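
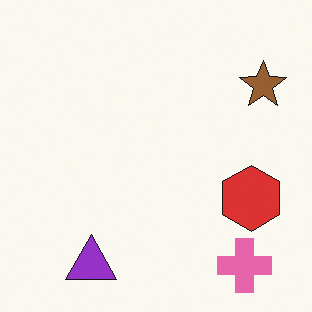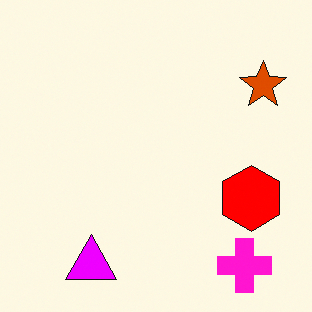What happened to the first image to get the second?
The second image is the first heavily oversaturated.

All colors are more vivid — a global saturation change.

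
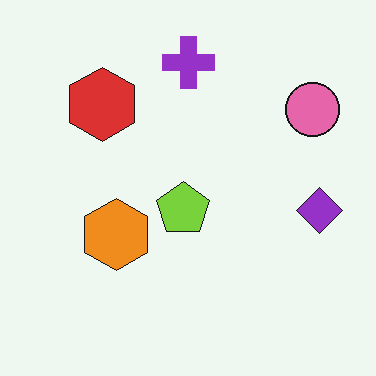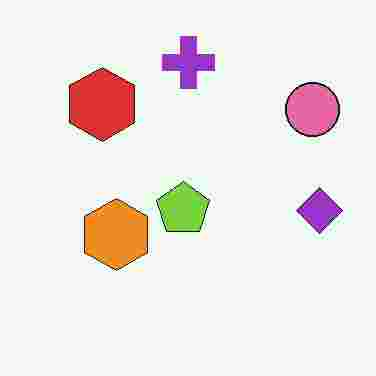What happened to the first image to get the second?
Degraded with heavy JPEG compression.

Blocky 8×8 compression artifacts appear around shape edges and the flat background shows ringing — characteristic JPEG degradation.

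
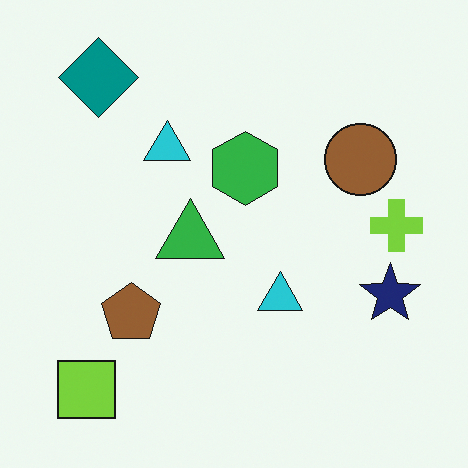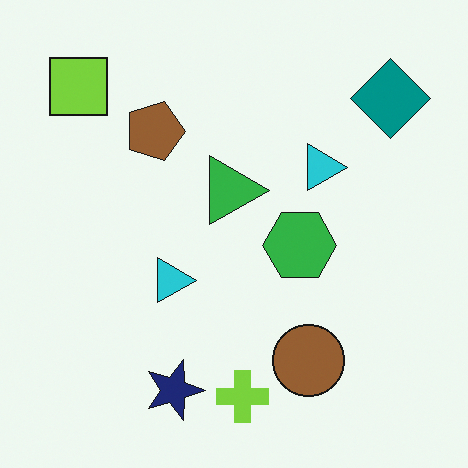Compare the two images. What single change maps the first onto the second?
This is the original image rotated 90° clockwise.

The lime square sits in the bottom-left of the first image and the top-left of the second — consistent with a whole-image 90° clockwise rotation.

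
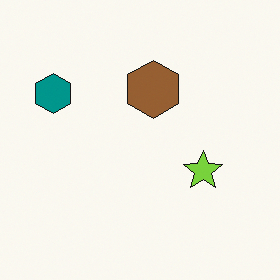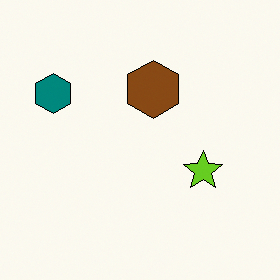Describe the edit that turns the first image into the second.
This is the original image given slightly increased contrast.

Tones are pushed away from mid-grey across the whole image — a global contrast change.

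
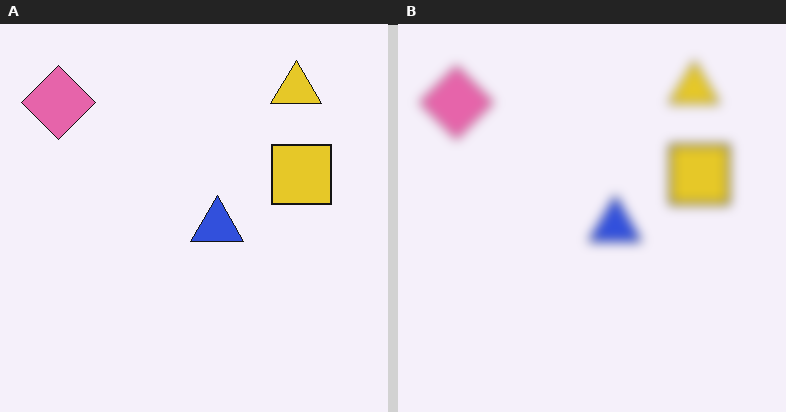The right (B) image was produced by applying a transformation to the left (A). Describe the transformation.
The right (B) image is the left (A) heavily blurred.

Shape edges and outlines are uniformly softened across the whole image.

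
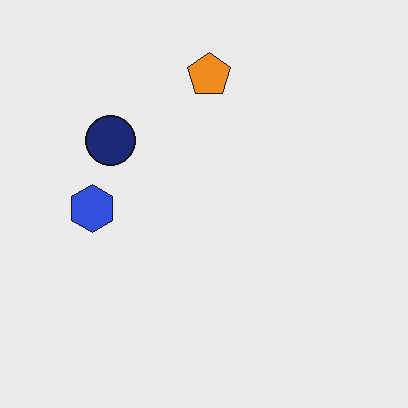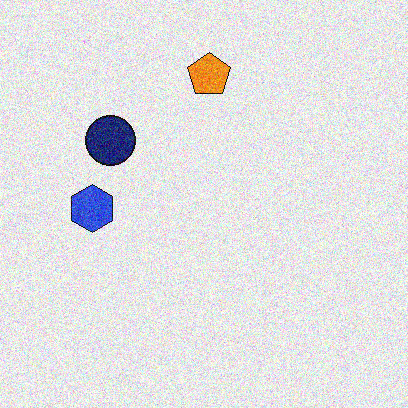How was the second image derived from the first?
The image was degraded with visible gaussian noise.

Random speckle covers the whole image, including the flat background.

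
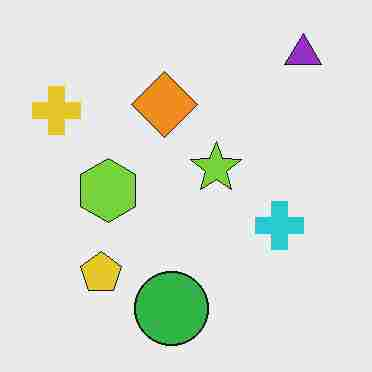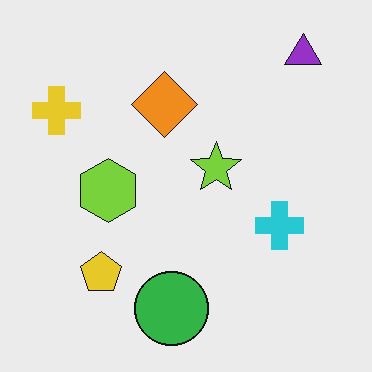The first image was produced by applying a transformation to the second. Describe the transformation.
Degraded with heavy JPEG compression.

Blocky 8×8 compression artifacts appear around shape edges and the flat background shows ringing — characteristic JPEG degradation.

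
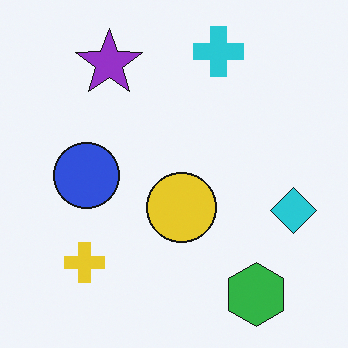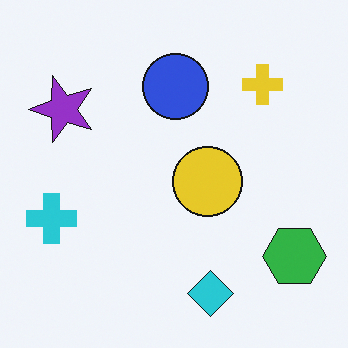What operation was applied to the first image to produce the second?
This is the original image transposed (reflected across the top-left ↔ bottom-right diagonal).

Shapes have swapped their row and column positions — what was in the top-right is now in the bottom-left — a diagonal reflection.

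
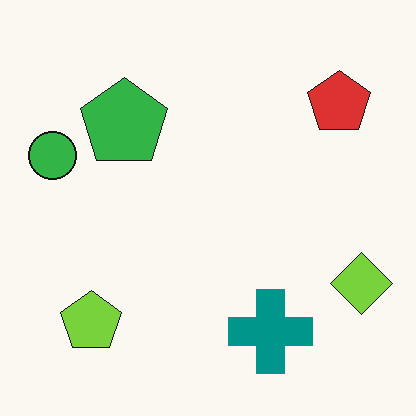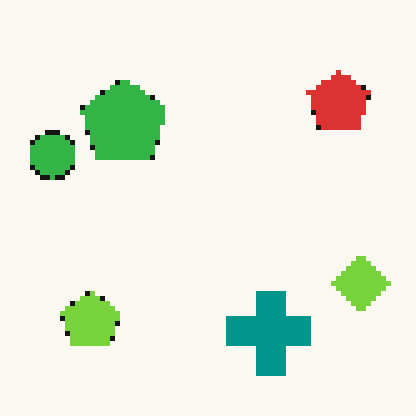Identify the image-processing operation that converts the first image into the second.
It was mildly pixelated.

Shapes are reduced to large square blocks; fine edges and outlines are lost — a downscale-then-upscale (mosaic) effect.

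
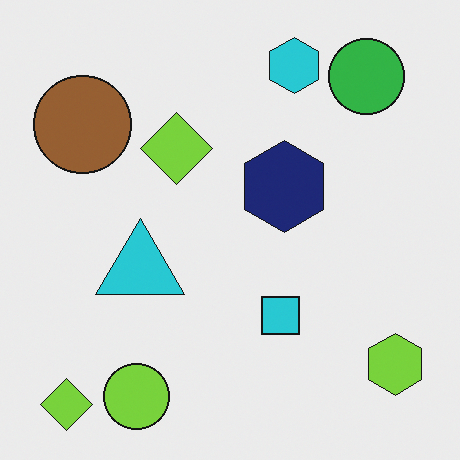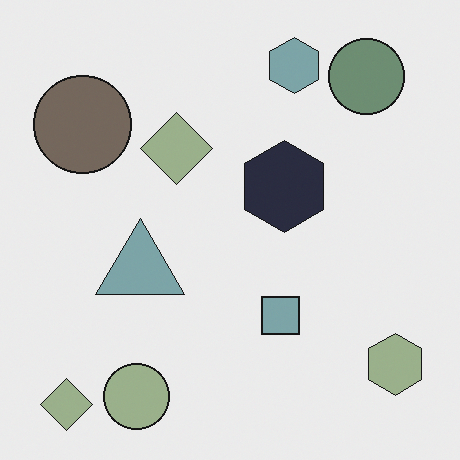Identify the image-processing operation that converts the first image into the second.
The image was heavily desaturated.

All colors are more muted and greyish — a global saturation change.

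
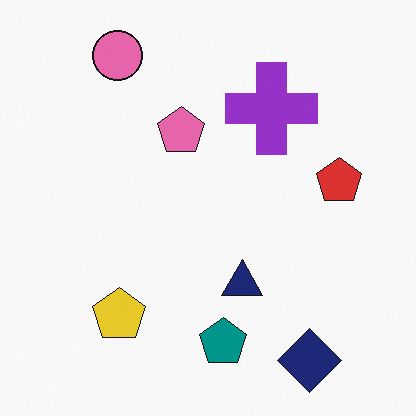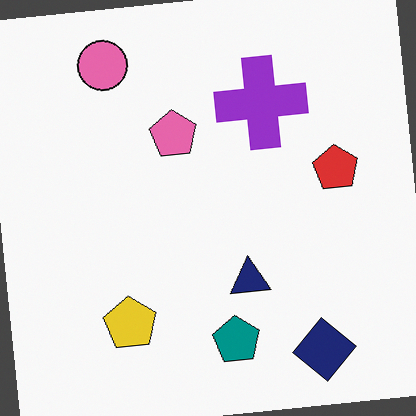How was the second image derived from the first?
The image was rotated counter-clockwise by a slight angle.

Every shape is tilted by the same angle and the image corners show triangular fill wedges — a whole-image rotation by a non-right angle.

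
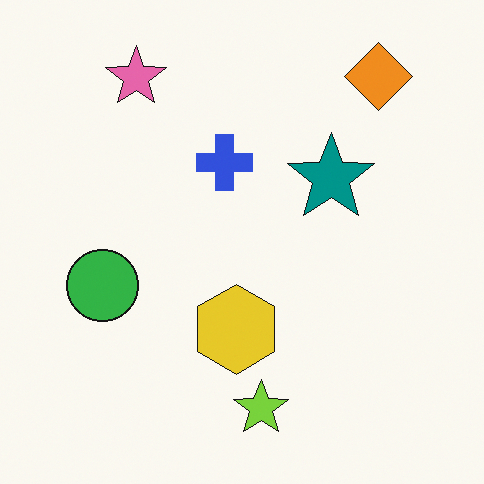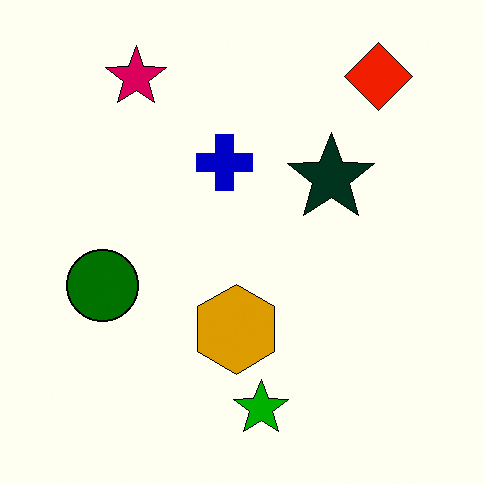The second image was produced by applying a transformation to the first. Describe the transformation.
Boosted in contrast.

Tones are pushed away from mid-grey across the whole image — a global contrast change.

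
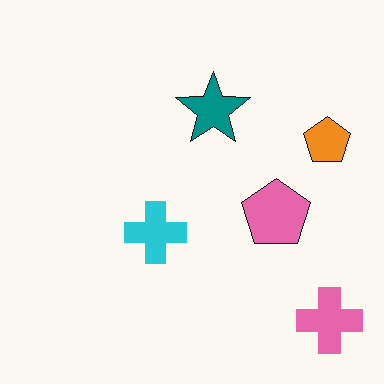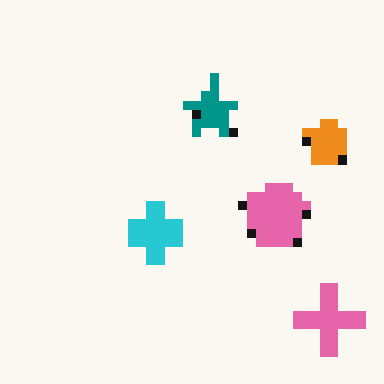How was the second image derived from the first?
Coarsely pixelated.

Shapes are reduced to large square blocks; fine edges and outlines are lost — a downscale-then-upscale (mosaic) effect.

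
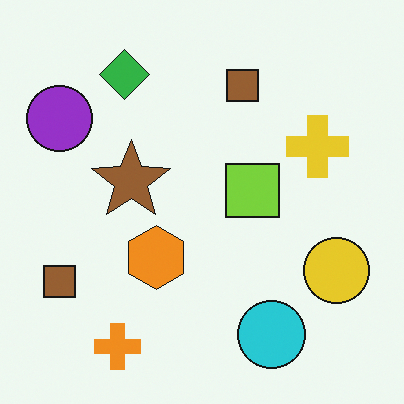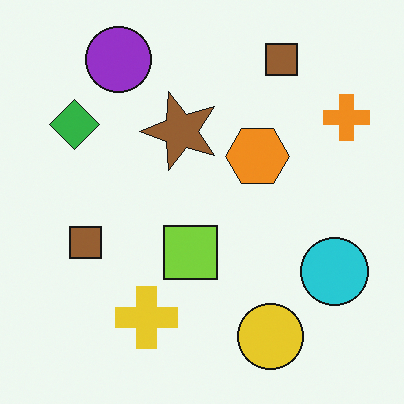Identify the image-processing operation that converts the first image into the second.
The image was transposed (reflected across the top-left ↔ bottom-right diagonal).

Shapes have swapped their row and column positions — what was in the top-right is now in the bottom-left — a diagonal reflection.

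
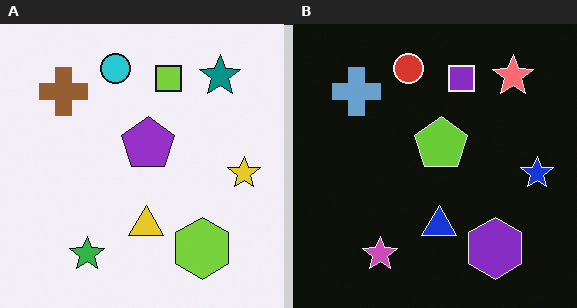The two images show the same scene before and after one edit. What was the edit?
It was color-inverted (negative).

The light background has become dark and every shape's color is its complement — a photographic negative.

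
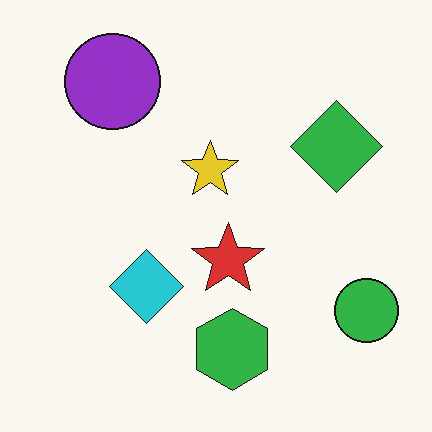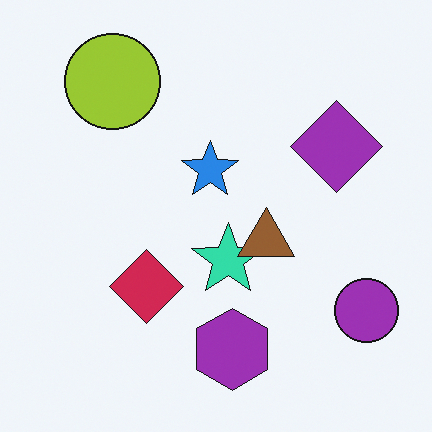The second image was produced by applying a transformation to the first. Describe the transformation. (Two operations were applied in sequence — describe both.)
It was hue-shifted through roughly half the color wheel, then overlaid with an additional brown triangle.

Every shape's color has rotated by the same amount around the hue wheel — a uniform hue shift. A brown triangle appears in the second image that is absent from the first.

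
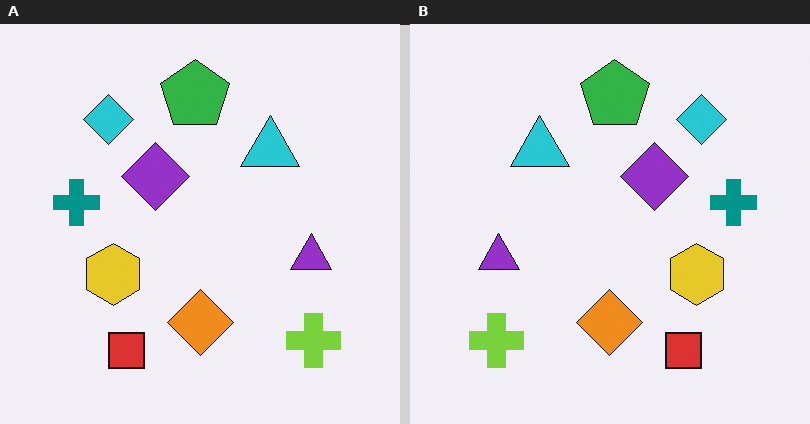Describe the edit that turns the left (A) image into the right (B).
The transformation is: flipped horizontally (left ↔ right).

The teal cross is in the left of the left (A) image and the right of the right (B) — shapes on opposite sides of the vertical midline have swapped in a mirror flip.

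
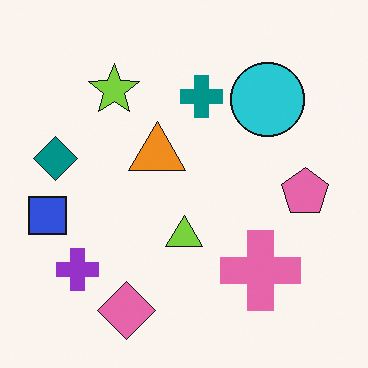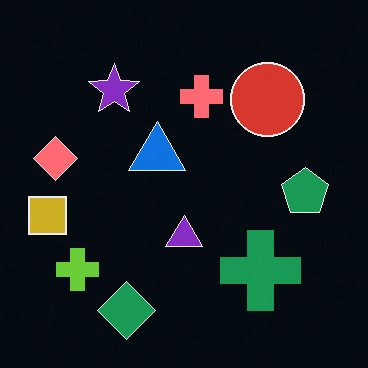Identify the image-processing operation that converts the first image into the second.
This is the original image color-inverted (negative).

The light background has become dark and every shape's color is its complement — a photographic negative.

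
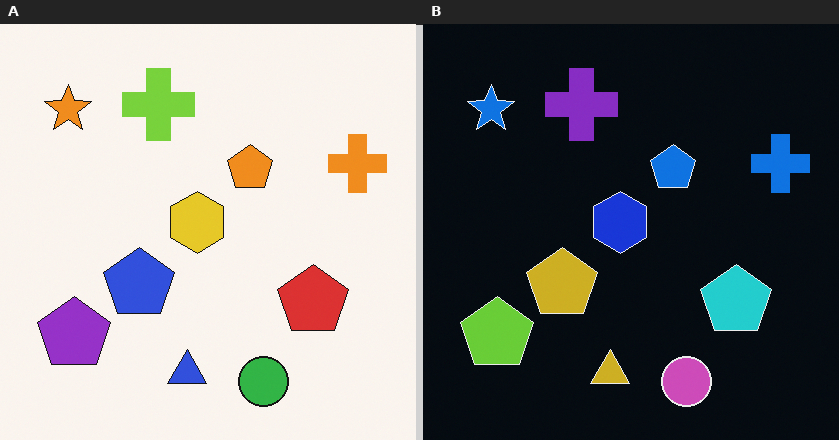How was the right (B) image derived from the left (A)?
Color-inverted (negative).

The light background has become dark and every shape's color is its complement — a photographic negative.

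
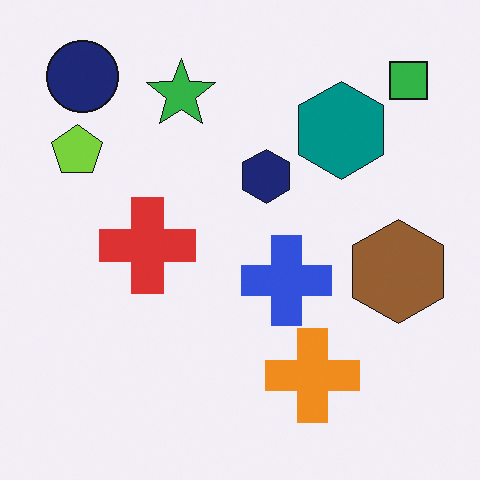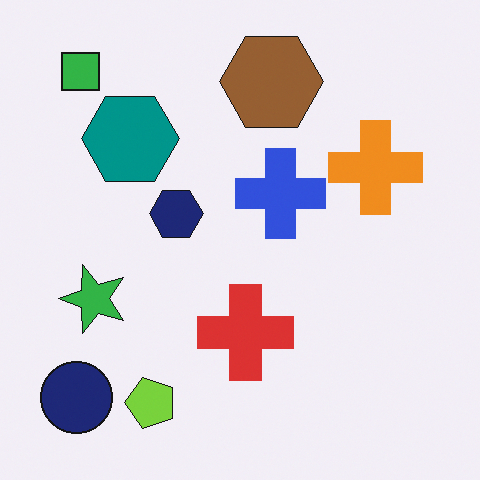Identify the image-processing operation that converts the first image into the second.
Rotated 90° counter-clockwise.

The green square sits in the top-right of the first image and the top-left of the second — consistent with a whole-image 90° counter-clockwise rotation.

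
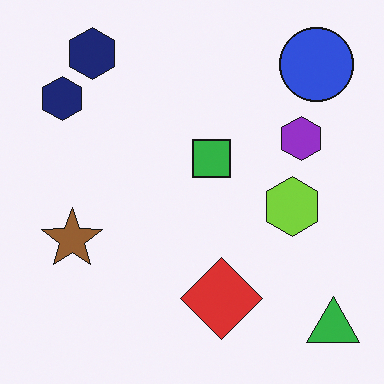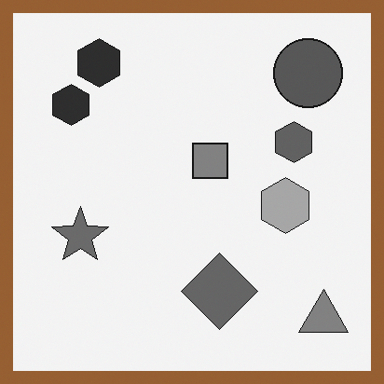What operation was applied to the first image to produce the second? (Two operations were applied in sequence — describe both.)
The transformation is: converted to grayscale, then framed with a brown border.

All color is removed — every shape is now a shade of grey. A solid brown frame runs around the edge of the second image, with the content slightly shrunk inside it.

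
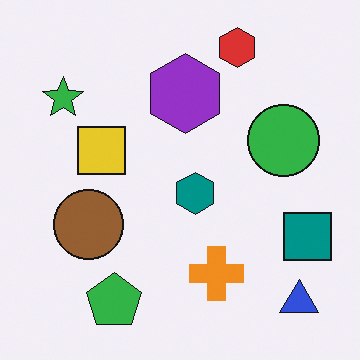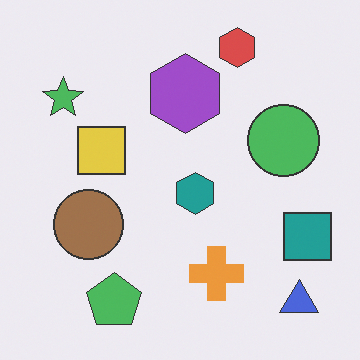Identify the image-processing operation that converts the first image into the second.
The second image is the first given slightly reduced contrast.

Tones are pushed toward mid-grey across the whole image — a global contrast change.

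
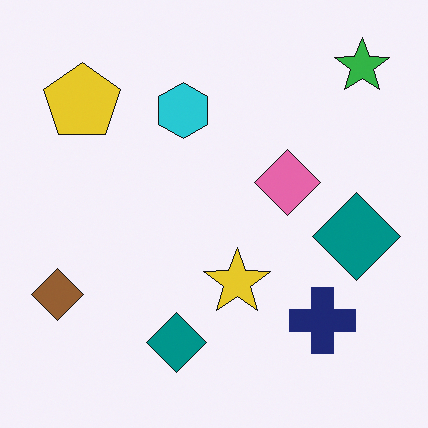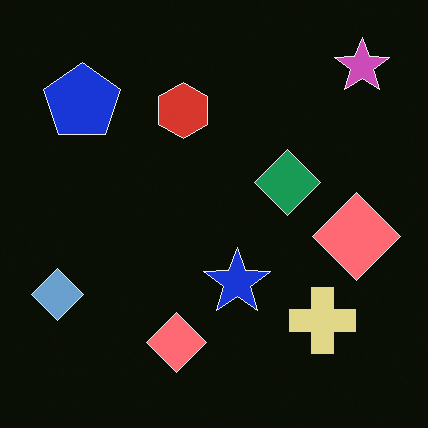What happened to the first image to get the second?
The second image is the first color-inverted (negative).

The light background has become dark and every shape's color is its complement — a photographic negative.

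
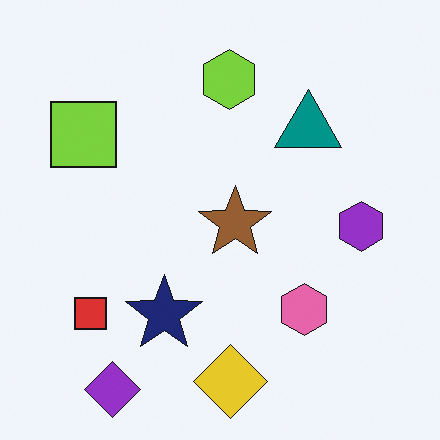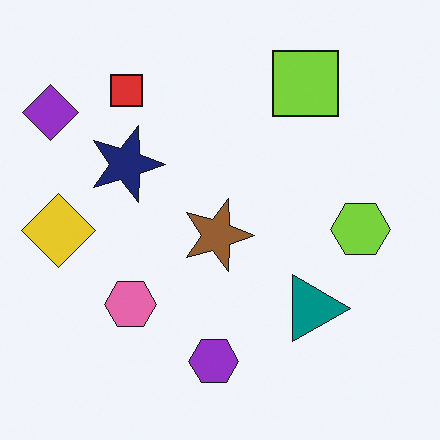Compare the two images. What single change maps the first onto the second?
It was rotated 90° clockwise.

The purple diamond sits in the bottom-left of the first image and the top-left of the second — consistent with a whole-image 90° clockwise rotation.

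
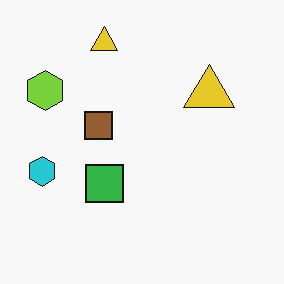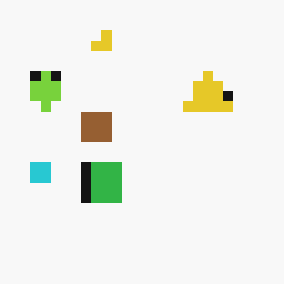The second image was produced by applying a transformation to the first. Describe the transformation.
The image was heavily pixelated into large blocks.

Shapes are reduced to large square blocks; fine edges and outlines are lost — a downscale-then-upscale (mosaic) effect.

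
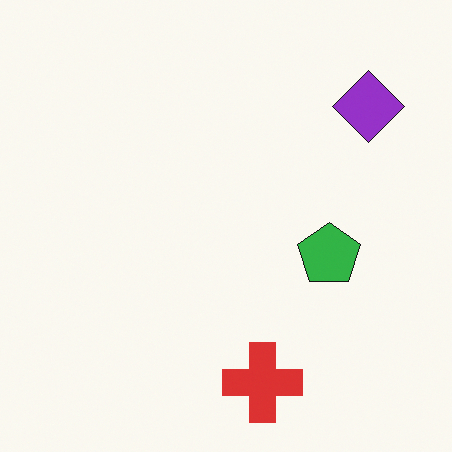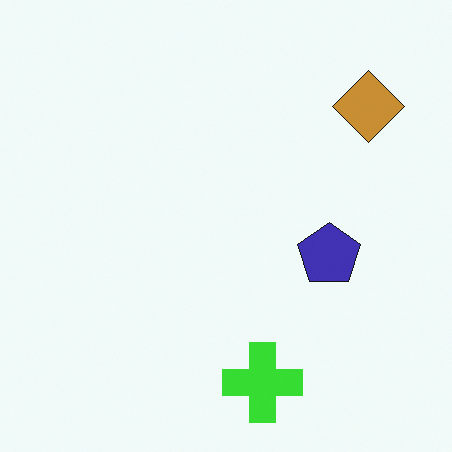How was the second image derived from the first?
The second image is the first hue-shifted by a moderate amount.

Every shape's color has rotated by the same amount around the hue wheel — a uniform hue shift.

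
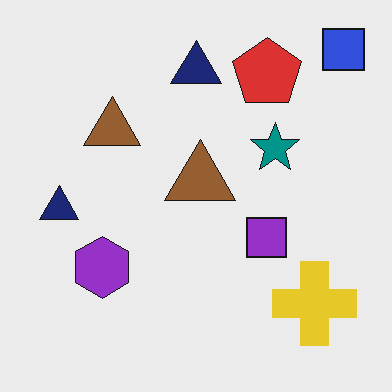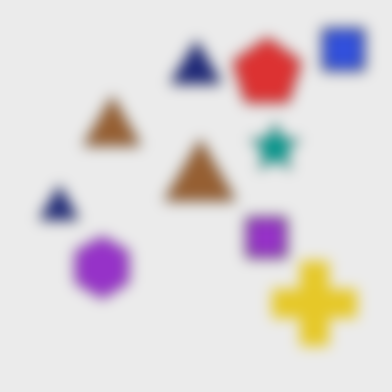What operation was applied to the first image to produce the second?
The image was strongly gaussian-blurred.

Shape edges and outlines are uniformly softened across the whole image.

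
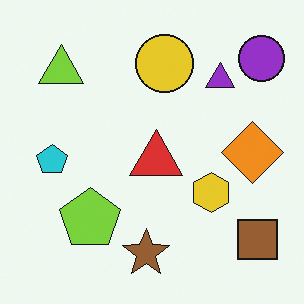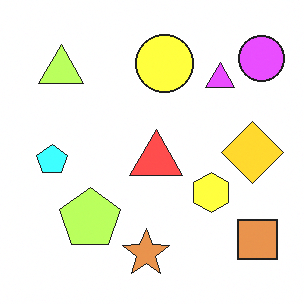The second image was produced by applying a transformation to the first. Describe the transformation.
The second image is the first noticeably brightened.

Every pixel — background and shapes alike — is uniformly brightened.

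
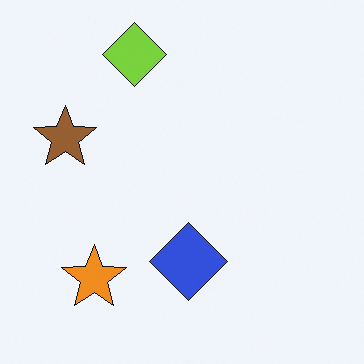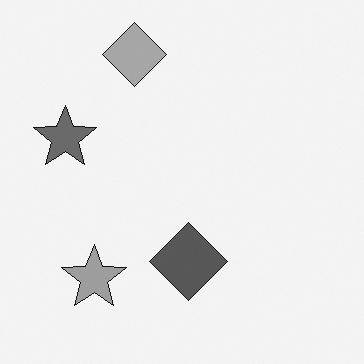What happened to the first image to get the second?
The transformation is: converted to grayscale.

All color is removed — every shape is now a shade of grey.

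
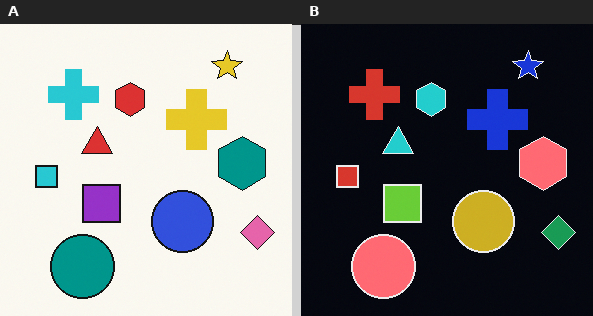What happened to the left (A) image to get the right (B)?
The right (B) image is the left (A) color-inverted (negative).

The light background has become dark and every shape's color is its complement — a photographic negative.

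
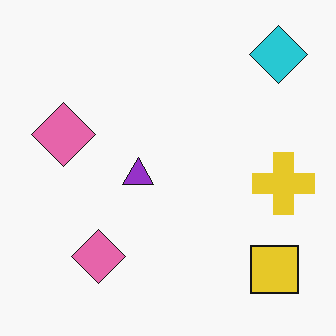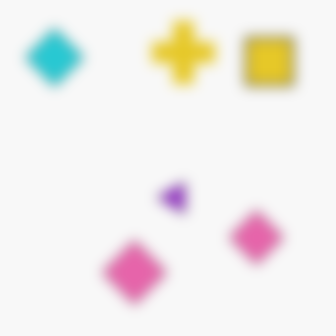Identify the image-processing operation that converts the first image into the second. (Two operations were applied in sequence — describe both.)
The image was heavily blurred, then rotated 90° counter-clockwise.

Shape edges and outlines are uniformly softened across the whole image. The cyan diamond sits in the top-right of the first image and the top-left of the second — consistent with a whole-image 90° counter-clockwise rotation.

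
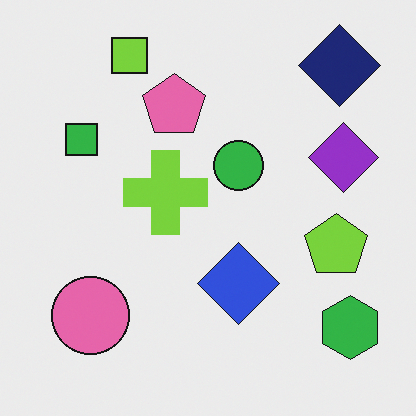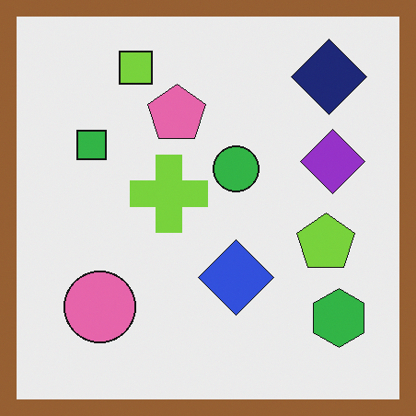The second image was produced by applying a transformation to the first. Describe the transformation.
This is the original image framed with a brown border.

A solid brown frame runs around the edge of the second image, with the content slightly shrunk inside it.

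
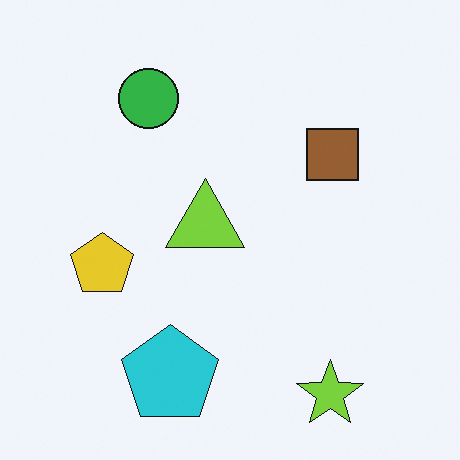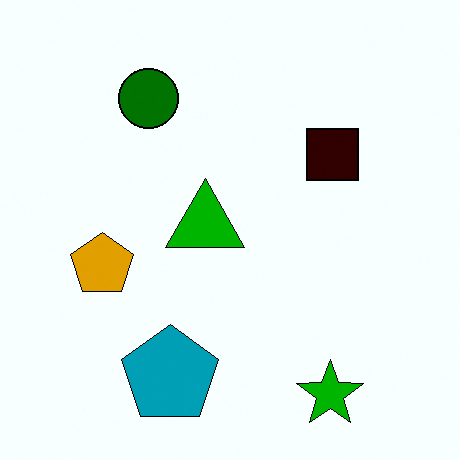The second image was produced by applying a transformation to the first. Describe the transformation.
This is the original image boosted in contrast.

Tones are pushed away from mid-grey across the whole image — a global contrast change.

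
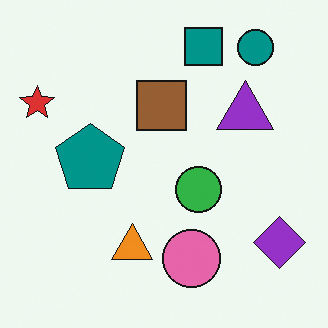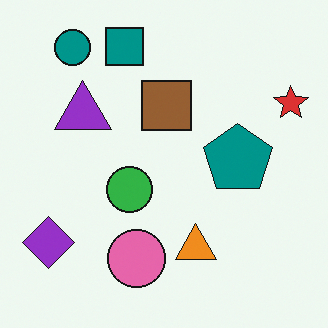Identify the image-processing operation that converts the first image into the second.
The transformation is: flipped horizontally (left ↔ right).

The red star is in the top-left of the first image and the top-right of the second — shapes on opposite sides of the vertical midline have swapped in a mirror flip.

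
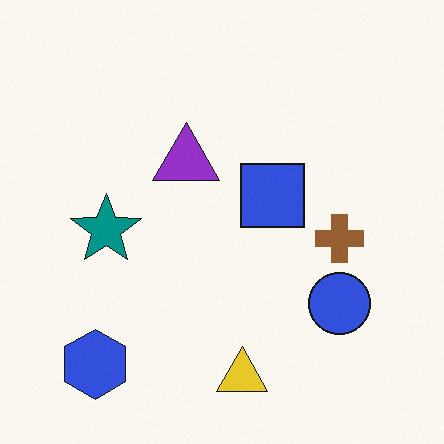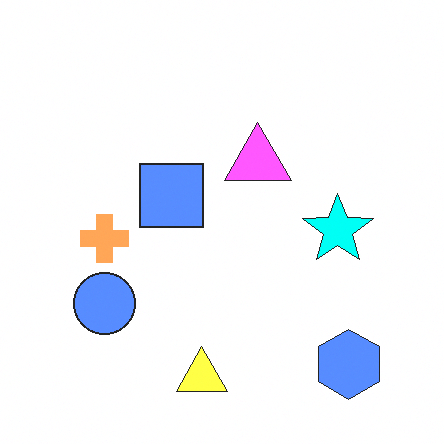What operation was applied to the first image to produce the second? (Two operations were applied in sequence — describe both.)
The second image is the first noticeably brightened, then flipped horizontally (left ↔ right).

Every pixel — background and shapes alike — is uniformly brightened. The blue hexagon is in the bottom-left of the first image and the bottom-right of the second — shapes on opposite sides of the vertical midline have swapped in a mirror flip.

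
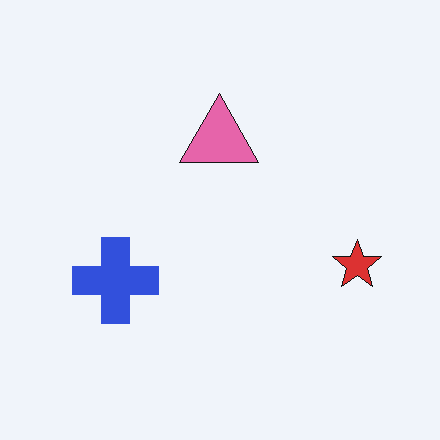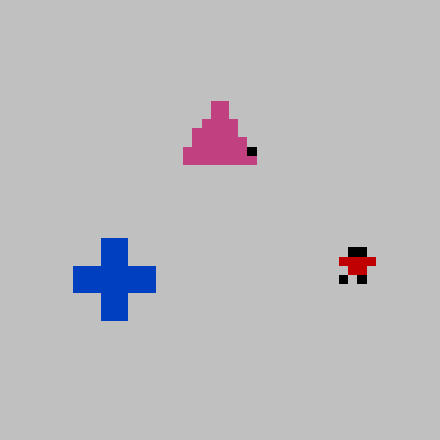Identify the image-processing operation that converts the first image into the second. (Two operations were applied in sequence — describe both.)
Heavily pixelated into large blocks, then heavily posterized to just a handful of flat colors.

Shapes are reduced to large square blocks; fine edges and outlines are lost — a downscale-then-upscale (mosaic) effect. Each flat color has snapped to a coarser quantized level — most visibly, the near-white background has dropped to a flat grey.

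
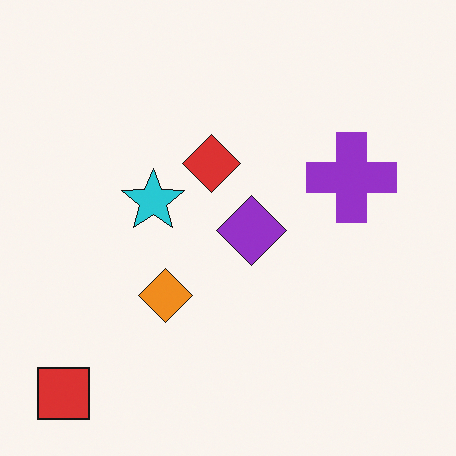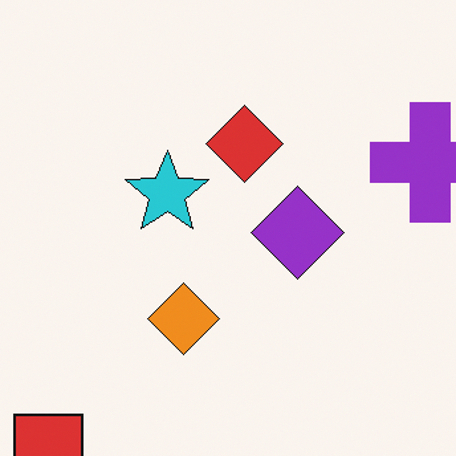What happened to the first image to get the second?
The image was cropped to a modestly smaller region and rescaled.

The visible shapes are larger and the field of view is narrower; shapes near the original edges may be partly or wholly outside the frame — a crop-and-rescale.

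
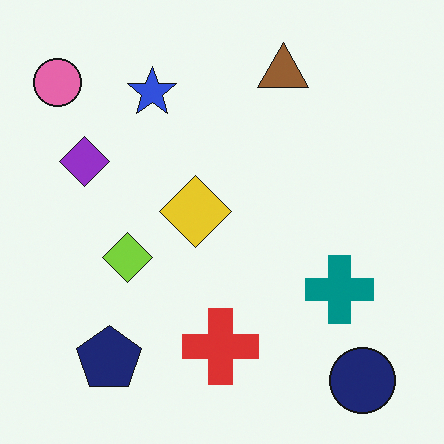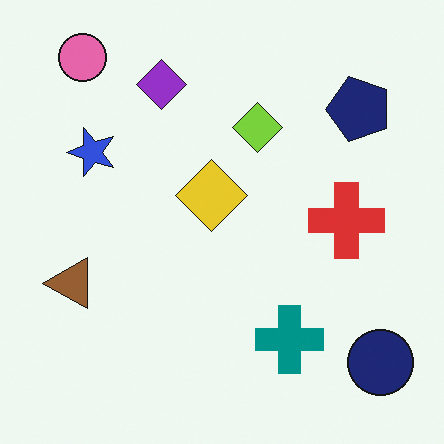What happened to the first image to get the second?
The transformation is: transposed (reflected across the top-left ↔ bottom-right diagonal).

Shapes have swapped their row and column positions — what was in the top-right is now in the bottom-left — a diagonal reflection.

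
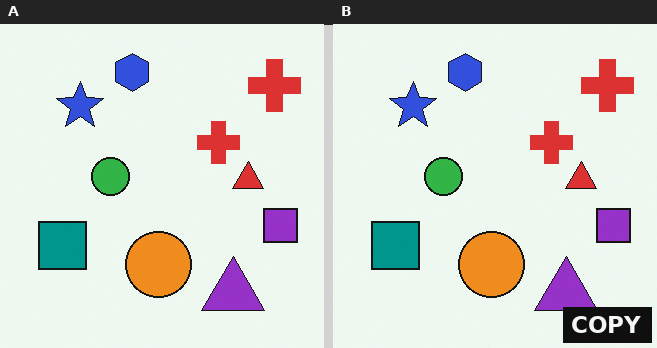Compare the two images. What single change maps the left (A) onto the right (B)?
The transformation is: watermarked with the text "COPY" in the lower-right corner.

A dark label reading "COPY" appears in the lower-right corner.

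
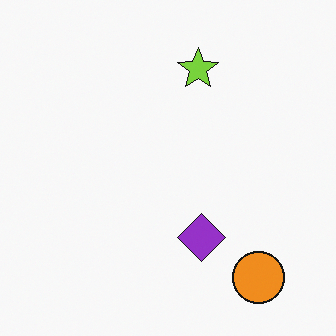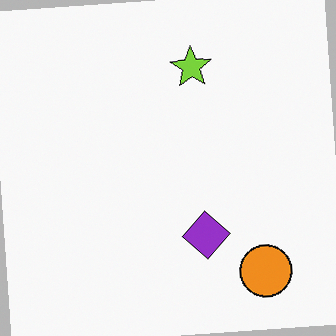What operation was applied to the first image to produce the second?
The transformation is: rotated counter-clockwise by a small amount.

Every shape is tilted by the same angle and the image corners show triangular fill wedges — a whole-image rotation by a non-right angle.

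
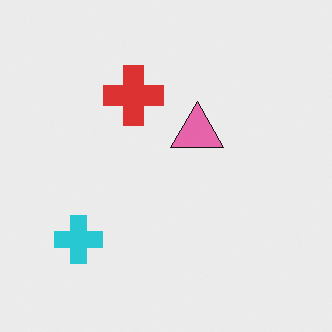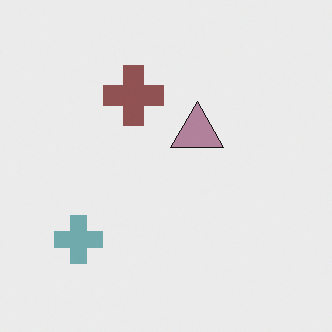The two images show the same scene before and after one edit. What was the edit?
The second image is the first made much more muted (saturation change).

All colors are more muted and greyish — a global saturation change.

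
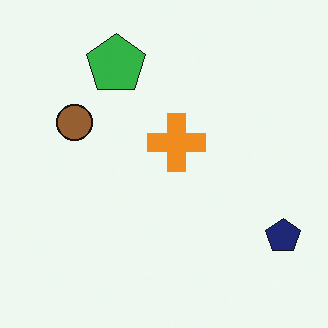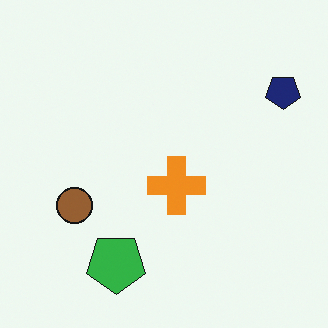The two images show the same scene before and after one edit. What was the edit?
Flipped vertically (top ↔ bottom).

The green pentagon is in the top of the first image and the bottom of the second — shapes on opposite sides of the horizontal midline have swapped in a mirror flip.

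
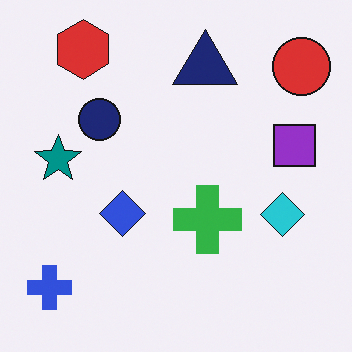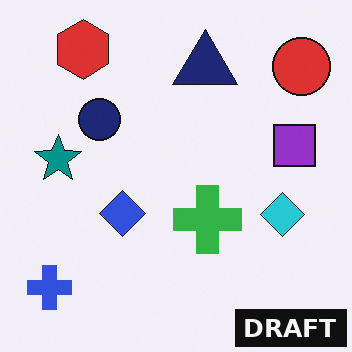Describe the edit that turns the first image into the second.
This is the original image watermarked with the text "DRAFT" in the lower-right corner.

A dark label reading "DRAFT" appears in the lower-right corner.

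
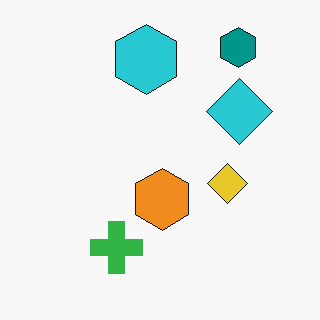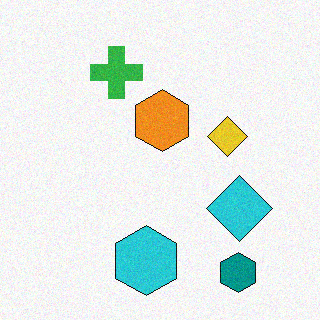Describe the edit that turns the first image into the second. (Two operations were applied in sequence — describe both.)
The transformation is: flipped vertically (top ↔ bottom), then degraded with light additive noise.

The teal hexagon is in the top-right of the first image and the bottom-right of the second — shapes on opposite sides of the horizontal midline have swapped in a mirror flip. Random speckle covers the whole image, including the flat background.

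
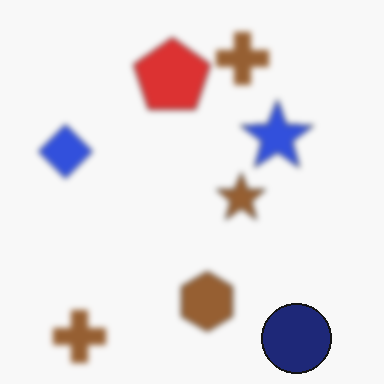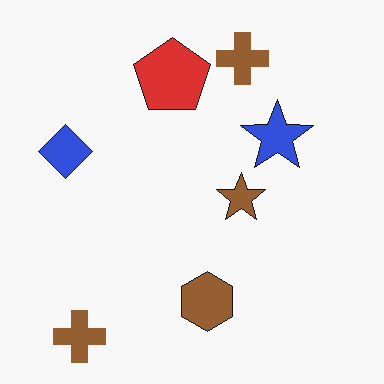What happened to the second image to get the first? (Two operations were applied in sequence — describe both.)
It was noticeably gaussian-blurred, then overlaid with an additional navy circle.

Shape edges and outlines are uniformly softened across the whole image. A navy circle appears in the first image that is absent from the second.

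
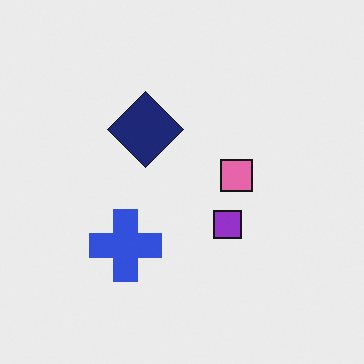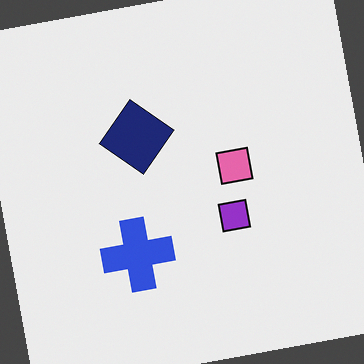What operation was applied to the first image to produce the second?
It was rotated counter-clockwise by a few degrees.

Every shape is tilted by the same angle and the image corners show triangular fill wedges — a whole-image rotation by a non-right angle.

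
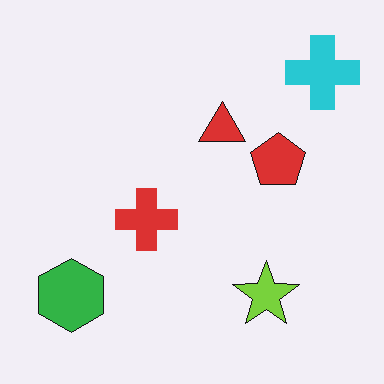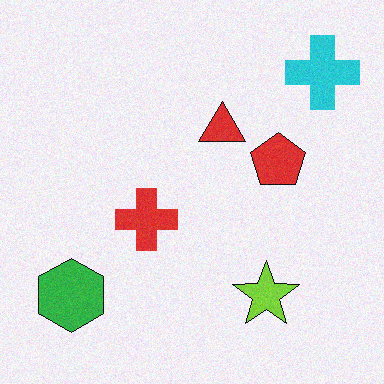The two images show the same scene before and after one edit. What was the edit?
The image was degraded with light additive noise.

Random speckle covers the whole image, including the flat background.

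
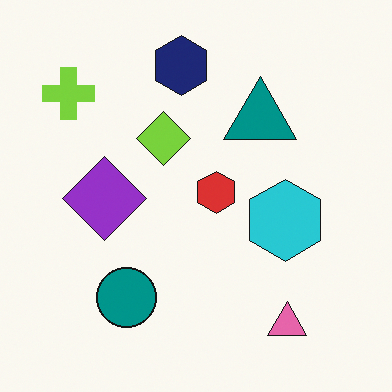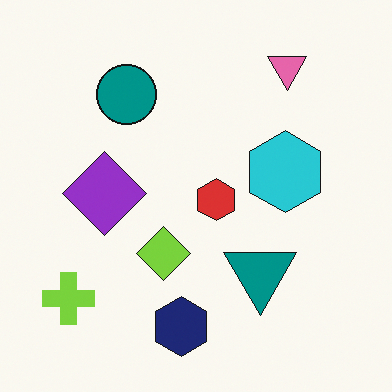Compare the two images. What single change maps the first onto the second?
This is the original image flipped vertically (top ↔ bottom).

The navy hexagon is in the top of the first image and the bottom of the second — shapes on opposite sides of the horizontal midline have swapped in a mirror flip.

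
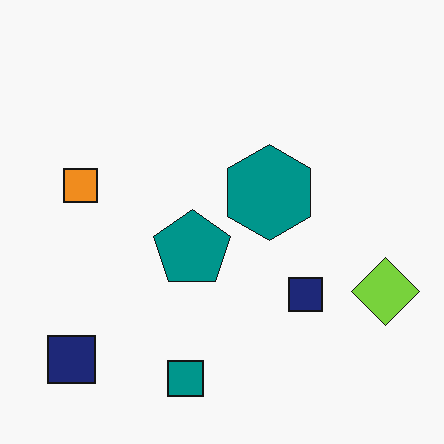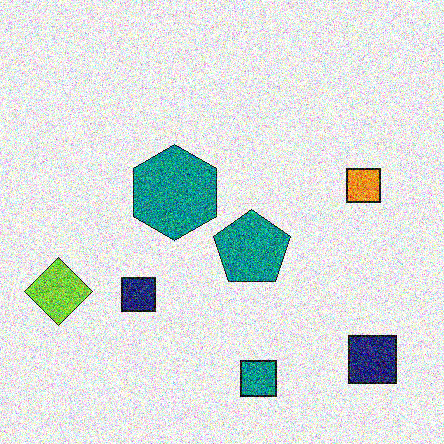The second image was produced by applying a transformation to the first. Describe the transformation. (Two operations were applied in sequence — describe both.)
This is the original image flipped horizontally (left ↔ right), then degraded with heavy additive noise.

The lime diamond is in the right of the first image and the left of the second — shapes on opposite sides of the vertical midline have swapped in a mirror flip. Random speckle covers the whole image, including the flat background.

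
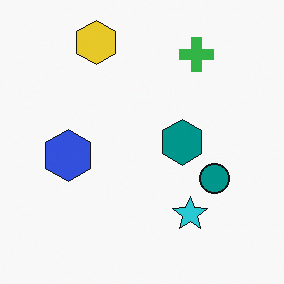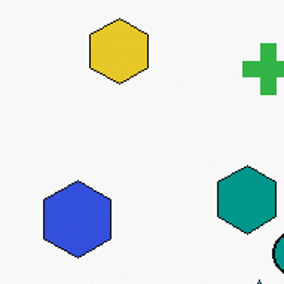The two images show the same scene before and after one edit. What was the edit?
This is the original image cropped slightly and scaled back up.

The visible shapes are larger and the field of view is narrower; shapes near the original edges may be partly or wholly outside the frame — a crop-and-rescale.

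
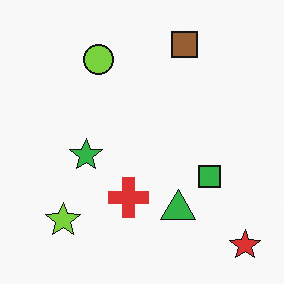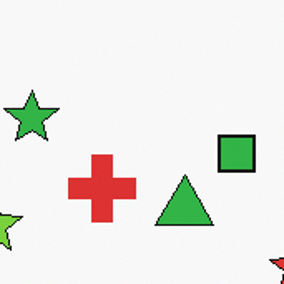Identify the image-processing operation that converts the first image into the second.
The transformation is: cropped to a noticeably smaller region and rescaled.

The visible shapes are larger and the field of view is narrower; shapes near the original edges may be partly or wholly outside the frame — a crop-and-rescale.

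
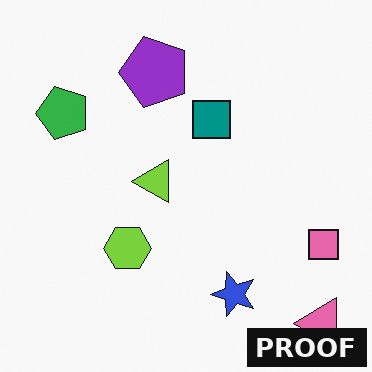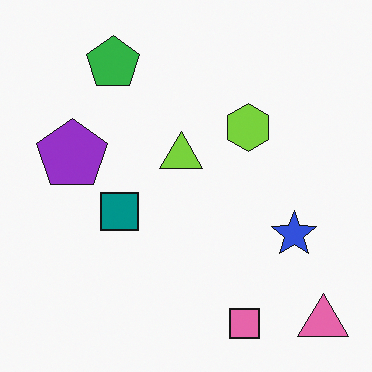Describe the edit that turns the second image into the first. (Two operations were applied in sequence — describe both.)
Transposed (reflected across the top-left ↔ bottom-right diagonal), then watermarked with the text "PROOF" in the lower-right corner.

Shapes have swapped their row and column positions — what was in the top-right is now in the bottom-left — a diagonal reflection. A dark label reading "PROOF" appears in the lower-right corner.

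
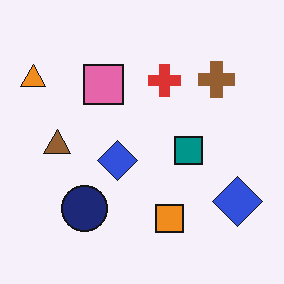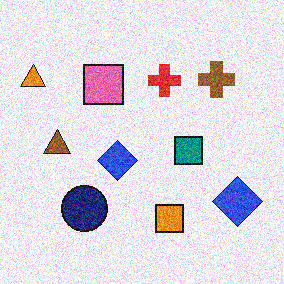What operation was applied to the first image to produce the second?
The second image is the first degraded with moderate additive noise.

Random speckle covers the whole image, including the flat background.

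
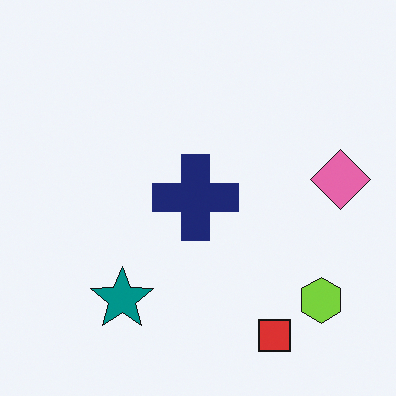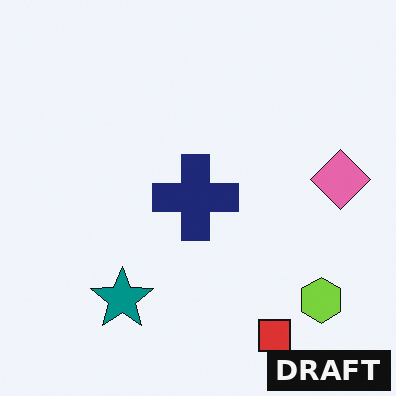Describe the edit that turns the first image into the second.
The image was watermarked with the text "DRAFT" in the lower-right corner.

A dark label reading "DRAFT" appears in the lower-right corner.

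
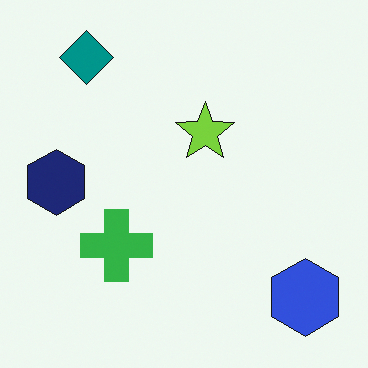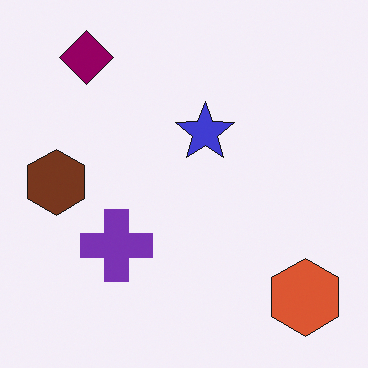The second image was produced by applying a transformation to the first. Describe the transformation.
This is the original image hue-shifted by a moderate amount.

Every shape's color has rotated by the same amount around the hue wheel — a uniform hue shift.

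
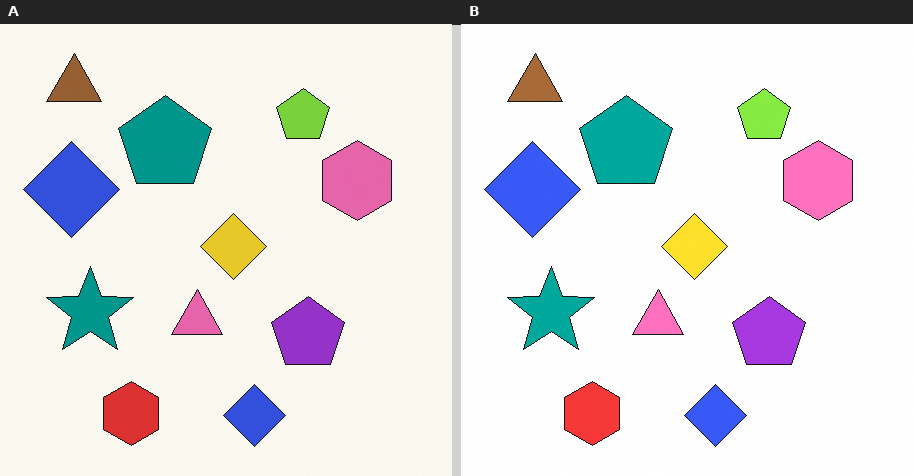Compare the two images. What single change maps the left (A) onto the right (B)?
Slightly brightened.

Every pixel — background and shapes alike — is uniformly brightened.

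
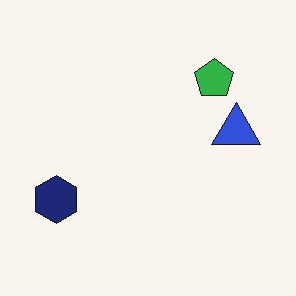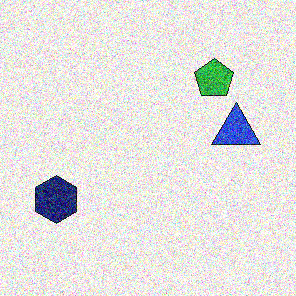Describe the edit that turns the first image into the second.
The image was degraded with strong gaussian noise.

Random speckle covers the whole image, including the flat background.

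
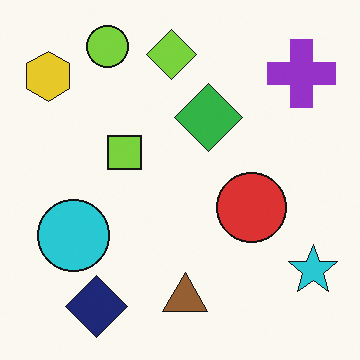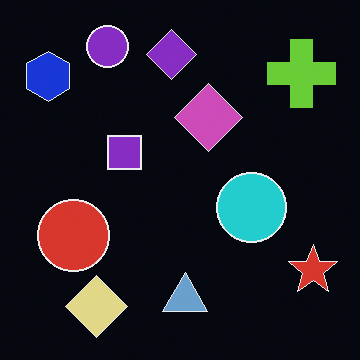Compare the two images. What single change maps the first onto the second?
It was color-inverted (negative).

The light background has become dark and every shape's color is its complement — a photographic negative.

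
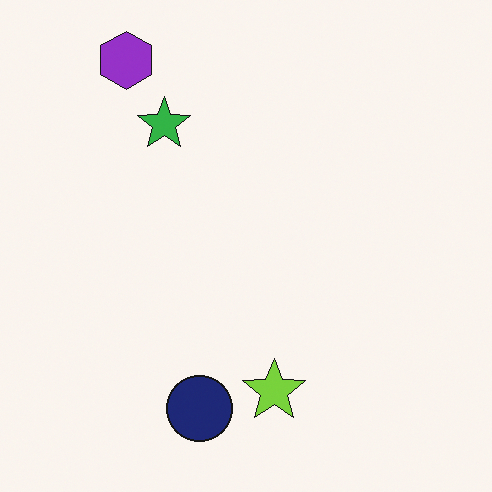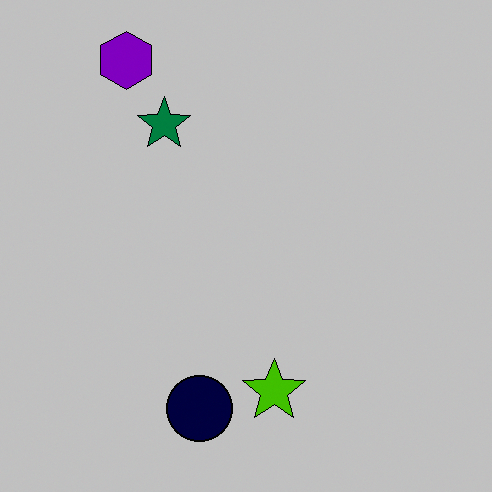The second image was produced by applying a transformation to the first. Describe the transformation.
Aggressively posterized.

Each flat color has snapped to a coarser quantized level — most visibly, the near-white background has dropped to a flat grey.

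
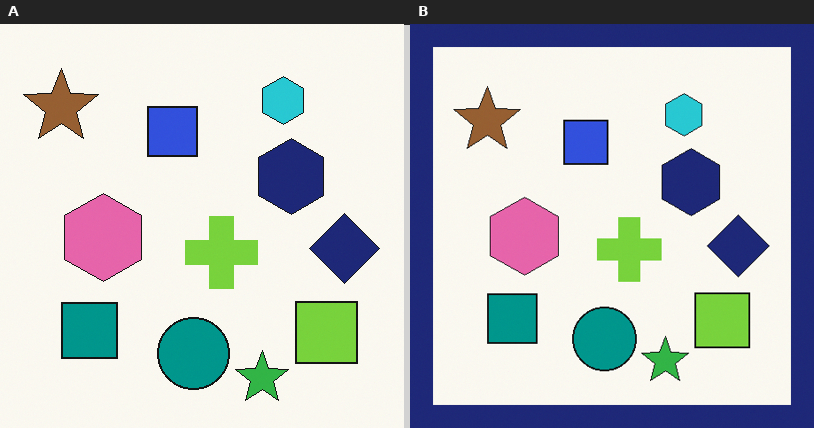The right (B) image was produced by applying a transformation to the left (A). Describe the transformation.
The right (B) image is the left (A) framed with a navy border.

A solid navy frame runs around the edge of the right (B) image, with the content slightly shrunk inside it.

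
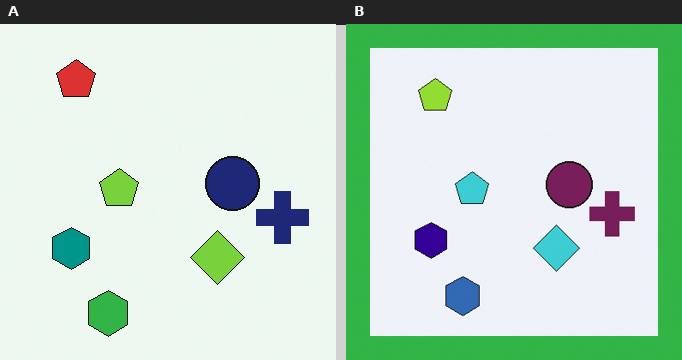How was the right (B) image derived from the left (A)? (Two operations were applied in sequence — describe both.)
It was hue-shifted noticeably, then framed with a green border.

Every shape's color has rotated by the same amount around the hue wheel — a uniform hue shift. A solid green frame runs around the edge of the right (B) image, with the content slightly shrunk inside it.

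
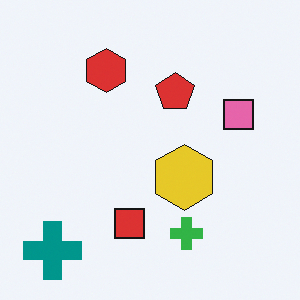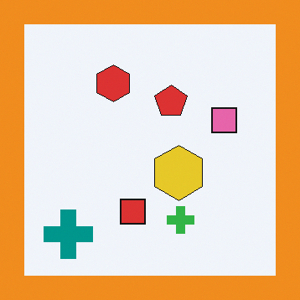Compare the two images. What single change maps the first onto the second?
The image was framed with a orange border.

A solid orange frame runs around the edge of the second image, with the content slightly shrunk inside it.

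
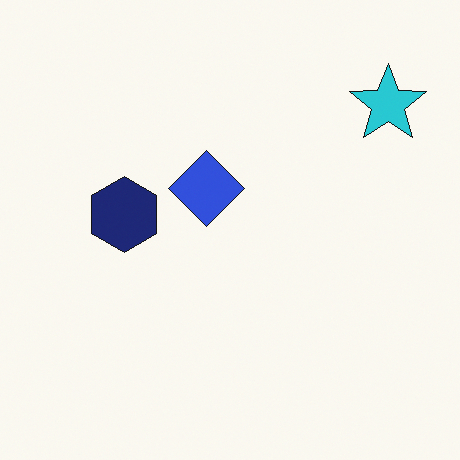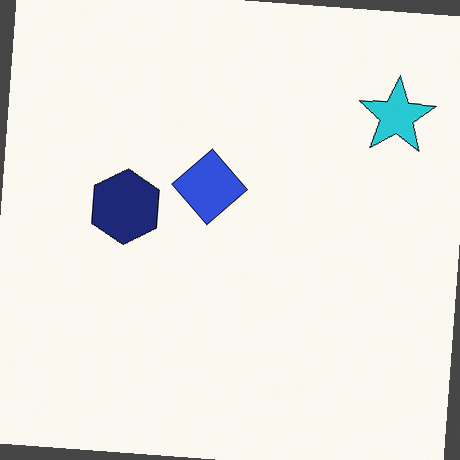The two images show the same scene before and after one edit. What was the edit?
Rotated clockwise by a small amount.

Every shape is tilted by the same angle and the image corners show triangular fill wedges — a whole-image rotation by a non-right angle.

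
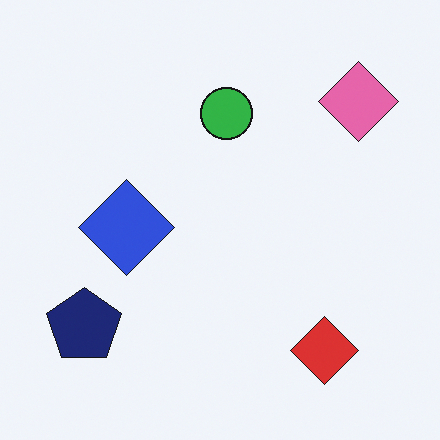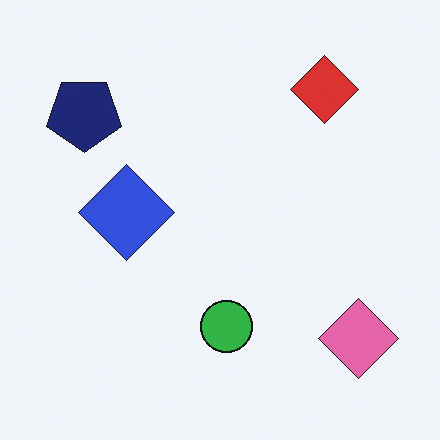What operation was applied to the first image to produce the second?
The transformation is: flipped vertically (top ↔ bottom).

The red diamond is in the bottom-right of the first image and the top-right of the second — shapes on opposite sides of the horizontal midline have swapped in a mirror flip.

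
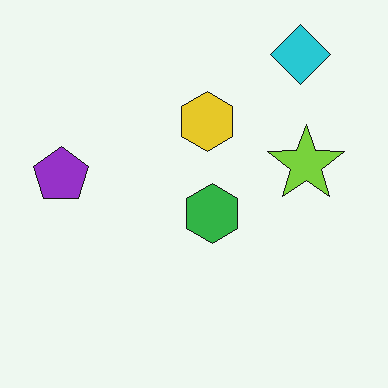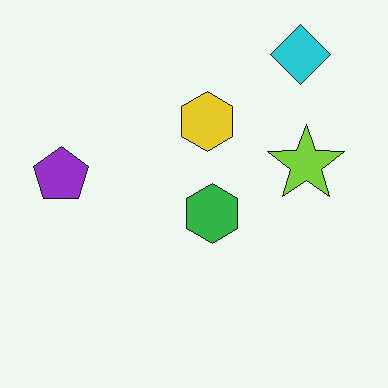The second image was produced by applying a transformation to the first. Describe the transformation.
The second image is the first given moderate JPEG compression.

Blocky 8×8 compression artifacts appear around shape edges and the flat background shows ringing — characteristic JPEG degradation.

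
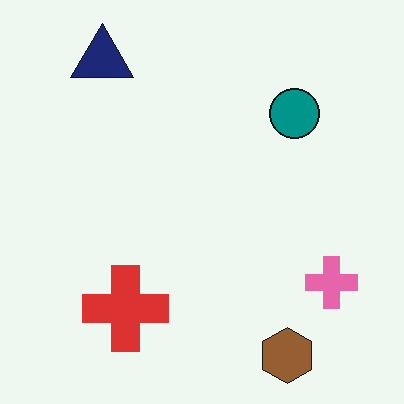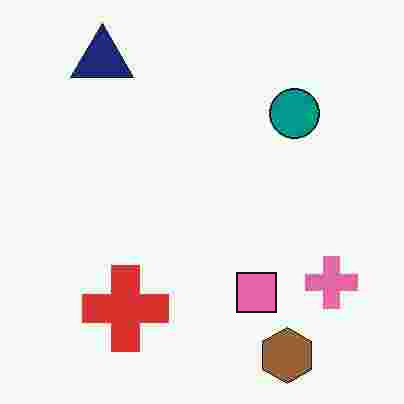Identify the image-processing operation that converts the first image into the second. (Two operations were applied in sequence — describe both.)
The transformation is: degraded with heavy JPEG compression, then overlaid with an additional pink square.

Blocky 8×8 compression artifacts appear around shape edges and the flat background shows ringing — characteristic JPEG degradation. A pink square appears in the second image that is absent from the first.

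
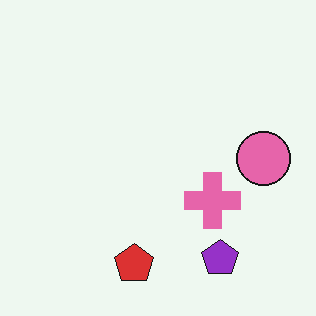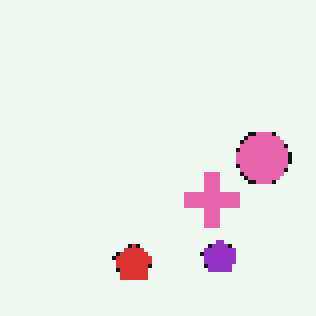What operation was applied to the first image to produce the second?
The transformation is: lightly pixelated (a mild mosaic effect).

Shapes are reduced to large square blocks; fine edges and outlines are lost — a downscale-then-upscale (mosaic) effect.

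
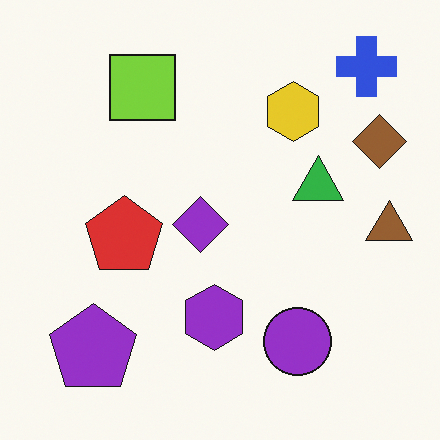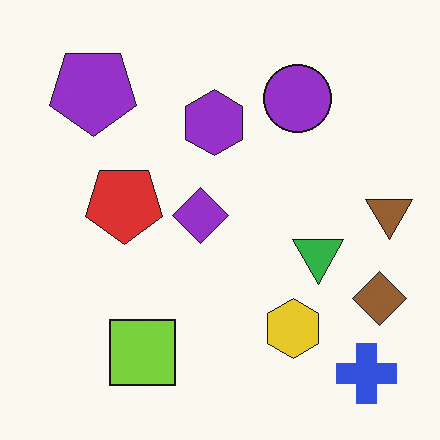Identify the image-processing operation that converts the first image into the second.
The transformation is: flipped vertically (top ↔ bottom).

The blue cross is in the top-right of the first image and the bottom-right of the second — shapes on opposite sides of the horizontal midline have swapped in a mirror flip.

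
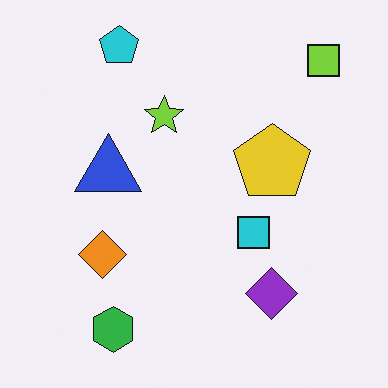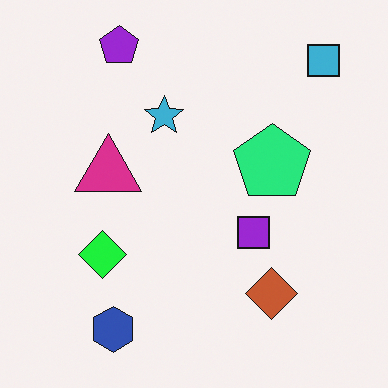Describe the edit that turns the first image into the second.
The image was hue-shifted by a moderate amount.

Every shape's color has rotated by the same amount around the hue wheel — a uniform hue shift.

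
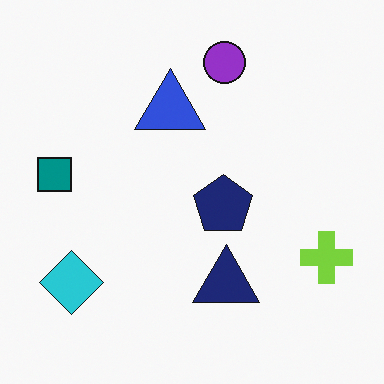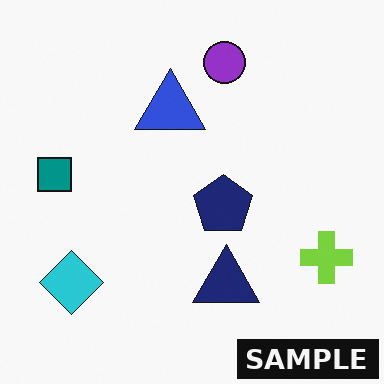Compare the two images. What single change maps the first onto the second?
This is the original image watermarked with the text "SAMPLE" in the lower-right corner.

A dark label reading "SAMPLE" appears in the lower-right corner.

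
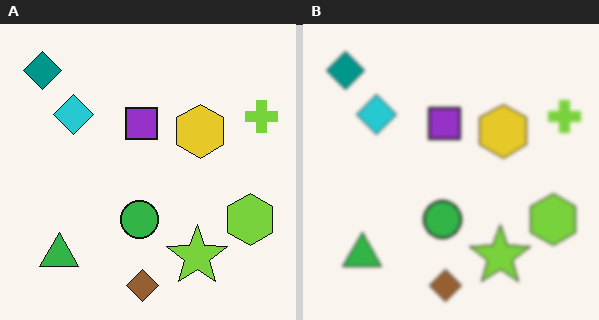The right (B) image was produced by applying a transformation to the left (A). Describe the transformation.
The image was slightly softened.

Shape edges and outlines are uniformly softened across the whole image.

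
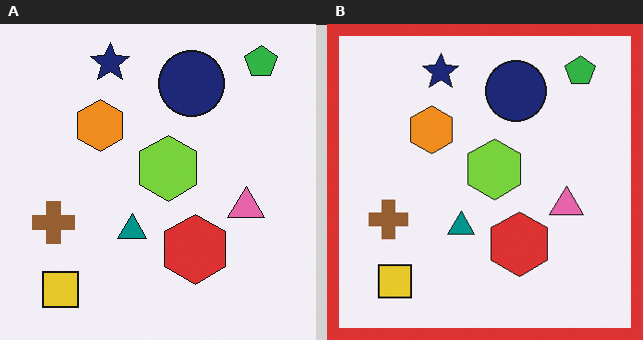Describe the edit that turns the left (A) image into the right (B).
This is the original image framed with a red border.

A solid red frame runs around the edge of the right (B) image, with the content slightly shrunk inside it.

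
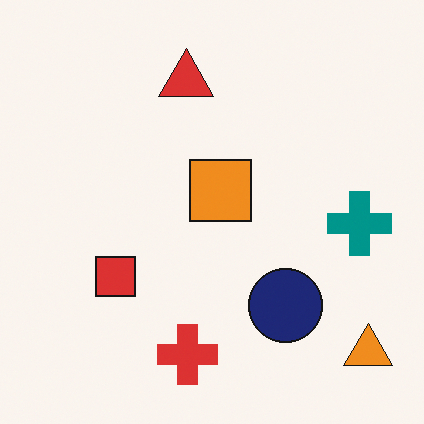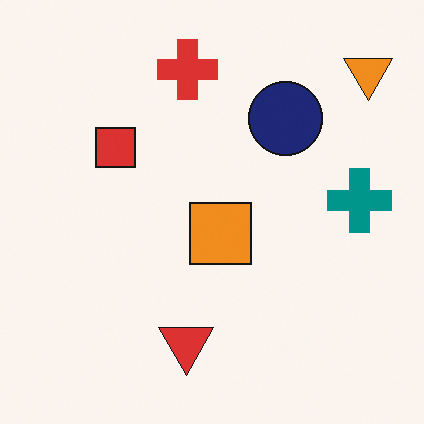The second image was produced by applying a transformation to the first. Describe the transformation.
The transformation is: flipped vertically (top ↔ bottom).

The red cross is in the bottom of the first image and the top of the second — shapes on opposite sides of the horizontal midline have swapped in a mirror flip.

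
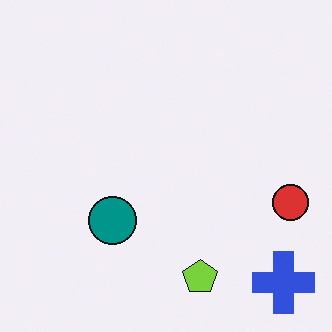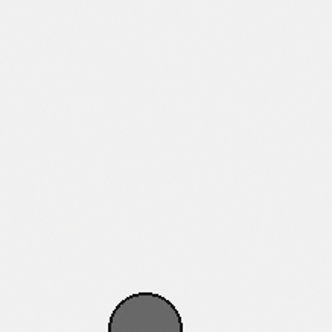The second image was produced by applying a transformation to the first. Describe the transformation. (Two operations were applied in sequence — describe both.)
This is the original image converted to grayscale, then cropped to a modestly smaller region and rescaled.

All color is removed — every shape is now a shade of grey. The visible shapes are larger and the field of view is narrower; shapes near the original edges may be partly or wholly outside the frame — a crop-and-rescale.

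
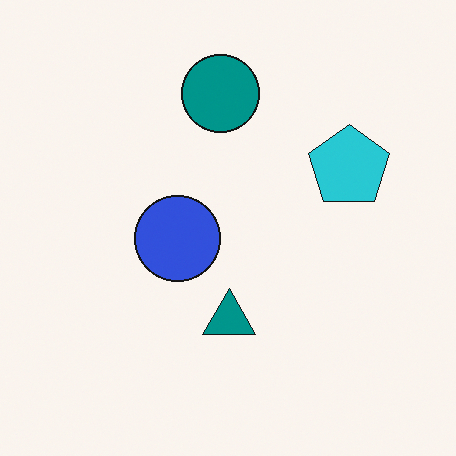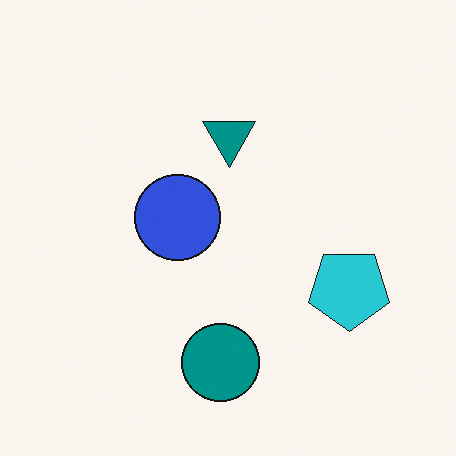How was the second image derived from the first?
The image was flipped vertically (top ↔ bottom).

The teal circle is in the top of the first image and the bottom of the second — shapes on opposite sides of the horizontal midline have swapped in a mirror flip.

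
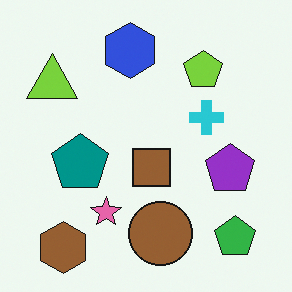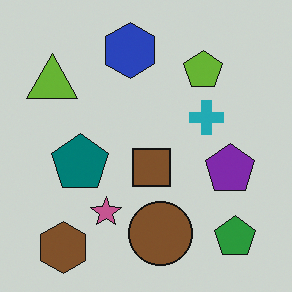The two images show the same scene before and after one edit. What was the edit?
It was slightly darkened.

Every pixel — background and shapes alike — is uniformly darkened.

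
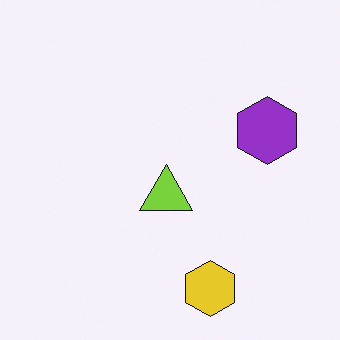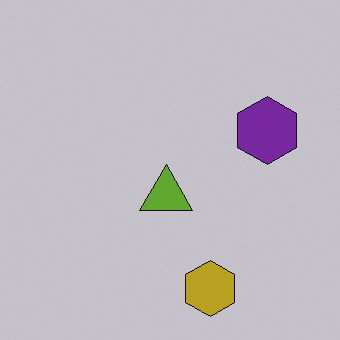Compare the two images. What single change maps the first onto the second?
The transformation is: slightly darkened.

Every pixel — background and shapes alike — is uniformly darkened.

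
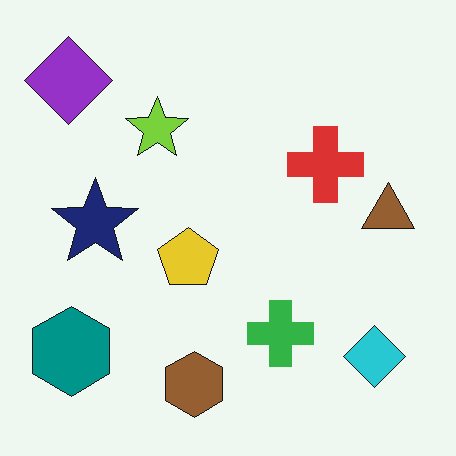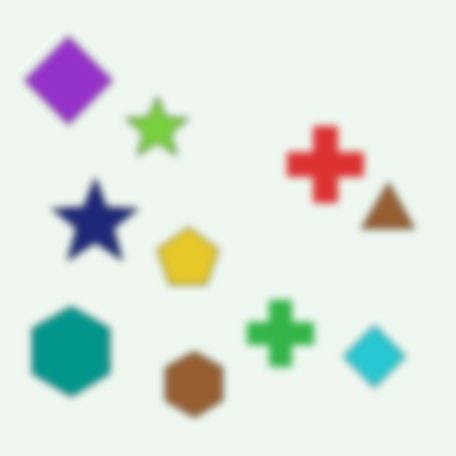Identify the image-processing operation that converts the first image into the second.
It was noticeably gaussian-blurred.

Shape edges and outlines are uniformly softened across the whole image.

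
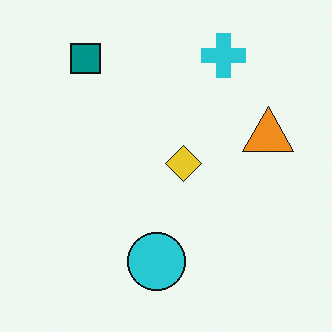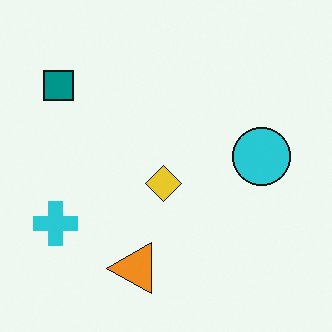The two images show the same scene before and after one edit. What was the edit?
The second image is the first transposed (reflected across the top-left ↔ bottom-right diagonal).

Shapes have swapped their row and column positions — what was in the top-right is now in the bottom-left — a diagonal reflection.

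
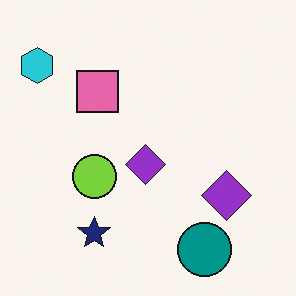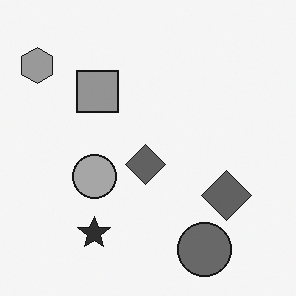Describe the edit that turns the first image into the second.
It was converted to grayscale.

All color is removed — every shape is now a shade of grey.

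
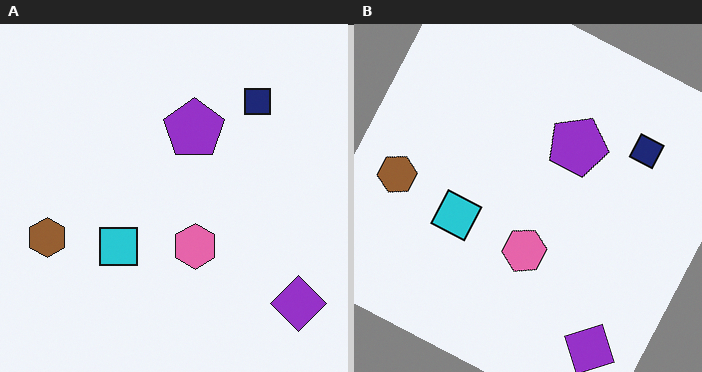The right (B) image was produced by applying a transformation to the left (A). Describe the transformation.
It was rotated clockwise by a moderate amount.

Every shape is tilted by the same angle and the image corners show triangular fill wedges — a whole-image rotation by a non-right angle.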